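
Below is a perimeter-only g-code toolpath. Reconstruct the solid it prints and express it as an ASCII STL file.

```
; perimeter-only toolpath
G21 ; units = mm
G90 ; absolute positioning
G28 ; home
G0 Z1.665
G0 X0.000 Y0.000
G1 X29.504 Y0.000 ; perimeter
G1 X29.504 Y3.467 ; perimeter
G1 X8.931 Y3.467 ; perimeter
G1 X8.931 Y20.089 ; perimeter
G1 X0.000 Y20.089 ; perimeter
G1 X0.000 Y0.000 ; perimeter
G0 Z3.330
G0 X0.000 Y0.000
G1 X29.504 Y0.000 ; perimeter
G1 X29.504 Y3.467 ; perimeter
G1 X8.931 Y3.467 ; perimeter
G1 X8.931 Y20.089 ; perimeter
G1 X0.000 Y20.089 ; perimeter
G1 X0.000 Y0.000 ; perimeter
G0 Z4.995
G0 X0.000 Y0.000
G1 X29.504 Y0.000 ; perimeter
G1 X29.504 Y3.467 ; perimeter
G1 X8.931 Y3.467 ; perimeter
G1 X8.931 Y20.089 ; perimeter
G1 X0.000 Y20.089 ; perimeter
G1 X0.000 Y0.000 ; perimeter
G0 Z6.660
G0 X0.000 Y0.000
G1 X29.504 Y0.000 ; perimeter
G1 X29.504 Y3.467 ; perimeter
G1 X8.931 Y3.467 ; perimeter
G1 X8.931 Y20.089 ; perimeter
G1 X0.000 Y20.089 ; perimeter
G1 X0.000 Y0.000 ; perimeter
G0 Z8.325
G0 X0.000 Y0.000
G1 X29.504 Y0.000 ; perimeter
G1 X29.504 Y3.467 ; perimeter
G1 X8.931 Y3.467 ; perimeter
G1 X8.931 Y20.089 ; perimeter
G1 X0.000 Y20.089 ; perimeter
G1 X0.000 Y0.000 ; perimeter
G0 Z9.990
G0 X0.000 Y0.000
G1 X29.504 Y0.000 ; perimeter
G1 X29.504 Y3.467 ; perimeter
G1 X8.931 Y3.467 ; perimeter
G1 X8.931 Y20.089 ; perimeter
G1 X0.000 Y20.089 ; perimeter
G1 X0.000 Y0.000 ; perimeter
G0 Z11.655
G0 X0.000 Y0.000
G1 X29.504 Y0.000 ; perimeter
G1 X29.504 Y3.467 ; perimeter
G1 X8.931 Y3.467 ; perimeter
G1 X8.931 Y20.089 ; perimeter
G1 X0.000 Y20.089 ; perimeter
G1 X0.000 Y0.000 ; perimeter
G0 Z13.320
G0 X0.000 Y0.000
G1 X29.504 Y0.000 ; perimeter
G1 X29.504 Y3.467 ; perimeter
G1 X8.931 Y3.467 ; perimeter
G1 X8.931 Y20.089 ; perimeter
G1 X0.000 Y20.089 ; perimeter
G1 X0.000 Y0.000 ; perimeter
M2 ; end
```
solid part
  facet normal 0.0000 0.0000 -1.0000
    outer loop
      vertex 29.504 3.467 0.000
      vertex 29.504 0.000 0.000
      vertex 0.000 0.000 0.000
    endloop
  endfacet
  facet normal 0.0000 0.0000 -1.0000
    outer loop
      vertex 8.931 3.467 0.000
      vertex 29.504 3.467 0.000
      vertex 0.000 0.000 0.000
    endloop
  endfacet
  facet normal 0.0000 0.0000 -1.0000
    outer loop
      vertex 8.931 20.089 0.000
      vertex 8.931 3.467 0.000
      vertex 0.000 0.000 0.000
    endloop
  endfacet
  facet normal 0.0000 0.0000 -1.0000
    outer loop
      vertex 0.000 20.089 0.000
      vertex 8.931 20.089 0.000
      vertex 0.000 0.000 0.000
    endloop
  endfacet
  facet normal 0.0000 0.0000 1.0000
    outer loop
      vertex 0.000 0.000 13.320
      vertex 29.504 0.000 13.320
      vertex 29.504 3.467 13.320
    endloop
  endfacet
  facet normal 0.0000 0.0000 1.0000
    outer loop
      vertex 0.000 0.000 13.320
      vertex 29.504 3.467 13.320
      vertex 8.931 3.467 13.320
    endloop
  endfacet
  facet normal 0.0000 0.0000 1.0000
    outer loop
      vertex 0.000 0.000 13.320
      vertex 8.931 3.467 13.320
      vertex 8.931 20.089 13.320
    endloop
  endfacet
  facet normal 0.0000 0.0000 1.0000
    outer loop
      vertex 0.000 0.000 13.320
      vertex 8.931 20.089 13.320
      vertex 0.000 20.089 13.320
    endloop
  endfacet
  facet normal 0.0000 -1.0000 0.0000
    outer loop
      vertex 0.000 0.000 0.000
      vertex 29.504 0.000 0.000
      vertex 29.504 0.000 13.320
    endloop
  endfacet
  facet normal 0.0000 -1.0000 0.0000
    outer loop
      vertex 0.000 0.000 0.000
      vertex 29.504 0.000 13.320
      vertex 0.000 0.000 13.320
    endloop
  endfacet
  facet normal 1.0000 0.0000 0.0000
    outer loop
      vertex 29.504 0.000 0.000
      vertex 29.504 3.467 0.000
      vertex 29.504 3.467 13.320
    endloop
  endfacet
  facet normal 1.0000 0.0000 0.0000
    outer loop
      vertex 29.504 0.000 0.000
      vertex 29.504 3.467 13.320
      vertex 29.504 0.000 13.320
    endloop
  endfacet
  facet normal 0.0000 1.0000 0.0000
    outer loop
      vertex 29.504 3.467 0.000
      vertex 8.931 3.467 0.000
      vertex 8.931 3.467 13.320
    endloop
  endfacet
  facet normal 0.0000 1.0000 0.0000
    outer loop
      vertex 29.504 3.467 0.000
      vertex 8.931 3.467 13.320
      vertex 29.504 3.467 13.320
    endloop
  endfacet
  facet normal 1.0000 0.0000 0.0000
    outer loop
      vertex 8.931 3.467 0.000
      vertex 8.931 20.089 0.000
      vertex 8.931 20.089 13.320
    endloop
  endfacet
  facet normal 1.0000 0.0000 0.0000
    outer loop
      vertex 8.931 3.467 0.000
      vertex 8.931 20.089 13.320
      vertex 8.931 3.467 13.320
    endloop
  endfacet
  facet normal 0.0000 1.0000 0.0000
    outer loop
      vertex 8.931 20.089 0.000
      vertex 0.000 20.089 0.000
      vertex 0.000 20.089 13.320
    endloop
  endfacet
  facet normal 0.0000 1.0000 0.0000
    outer loop
      vertex 8.931 20.089 0.000
      vertex 0.000 20.089 13.320
      vertex 8.931 20.089 13.320
    endloop
  endfacet
  facet normal -1.0000 0.0000 0.0000
    outer loop
      vertex 0.000 20.089 0.000
      vertex 0.000 0.000 0.000
      vertex 0.000 0.000 13.320
    endloop
  endfacet
  facet normal -1.0000 0.0000 0.0000
    outer loop
      vertex 0.000 20.089 0.000
      vertex 0.000 0.000 13.320
      vertex 0.000 20.089 13.320
    endloop
  endfacet
endsolid part

The G0 Z moves step by Δz≈1.665 mm. Every layer's G1 loop is the same polygon, so the solid is a straight extrusion of it from z=0 to z≈13.3. Closing with flat bottom and top caps and triangulating gives 20 facets — an L-shaped prism: outer 29.5 × 20.1 mm, arm thicknesses ≈ 3.47 mm (horizontal) and 8.93 mm (vertical), extruded 13.3 mm in z.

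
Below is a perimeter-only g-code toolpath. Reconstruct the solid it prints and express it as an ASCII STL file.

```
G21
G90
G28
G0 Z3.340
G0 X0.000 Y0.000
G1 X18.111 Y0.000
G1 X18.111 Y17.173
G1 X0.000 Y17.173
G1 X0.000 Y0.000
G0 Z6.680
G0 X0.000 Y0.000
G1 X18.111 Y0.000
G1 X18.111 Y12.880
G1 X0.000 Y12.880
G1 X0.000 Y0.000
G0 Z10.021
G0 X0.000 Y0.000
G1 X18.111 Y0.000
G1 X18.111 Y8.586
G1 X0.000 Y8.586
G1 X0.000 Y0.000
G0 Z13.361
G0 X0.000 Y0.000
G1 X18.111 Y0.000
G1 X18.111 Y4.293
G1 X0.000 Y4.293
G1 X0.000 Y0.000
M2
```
solid part
  facet normal 0.0000 0.0000 -1.0000
    outer loop
      vertex 18.111 21.466 0.000
      vertex 18.111 0.000 0.000
      vertex 0.000 0.000 0.000
    endloop
  endfacet
  facet normal 0.0000 0.0000 -1.0000
    outer loop
      vertex 0.000 21.466 0.000
      vertex 18.111 21.466 0.000
      vertex 0.000 0.000 0.000
    endloop
  endfacet
  facet normal 0.0000 -1.0000 0.0000
    outer loop
      vertex 0.000 0.000 0.000
      vertex 18.111 0.000 0.000
      vertex 18.111 0.000 16.701
    endloop
  endfacet
  facet normal 0.0000 -1.0000 0.0000
    outer loop
      vertex 0.000 0.000 0.000
      vertex 18.111 0.000 16.701
      vertex 0.000 0.000 16.701
    endloop
  endfacet
  facet normal 0.0000 0.6141 0.7893
    outer loop
      vertex 0.000 0.000 16.701
      vertex 18.111 0.000 16.701
      vertex 18.111 21.466 0.000
    endloop
  endfacet
  facet normal 0.0000 0.6141 0.7893
    outer loop
      vertex 0.000 0.000 16.701
      vertex 18.111 21.466 0.000
      vertex 0.000 21.466 0.000
    endloop
  endfacet
  facet normal -1.0000 0.0000 0.0000
    outer loop
      vertex 0.000 0.000 16.701
      vertex 0.000 21.466 0.000
      vertex 0.000 0.000 0.000
    endloop
  endfacet
  facet normal 1.0000 0.0000 0.0000
    outer loop
      vertex 18.111 0.000 0.000
      vertex 18.111 21.466 0.000
      vertex 18.111 0.000 16.701
    endloop
  endfacet
endsolid part

The G0 Z moves step by Δz≈3.340 mm. The G1 loops shrink linearly with z, so the solid tapers from its base footprint up to z≈16.7. Closing with a flat bottom cap and the tapered top and triangulating gives 8 facets — a wedge (ramp): 18.1 × 21.5 mm base, rising to 16.7 mm along the y=0 edge and sloping linearly to z=0 at y=21.5.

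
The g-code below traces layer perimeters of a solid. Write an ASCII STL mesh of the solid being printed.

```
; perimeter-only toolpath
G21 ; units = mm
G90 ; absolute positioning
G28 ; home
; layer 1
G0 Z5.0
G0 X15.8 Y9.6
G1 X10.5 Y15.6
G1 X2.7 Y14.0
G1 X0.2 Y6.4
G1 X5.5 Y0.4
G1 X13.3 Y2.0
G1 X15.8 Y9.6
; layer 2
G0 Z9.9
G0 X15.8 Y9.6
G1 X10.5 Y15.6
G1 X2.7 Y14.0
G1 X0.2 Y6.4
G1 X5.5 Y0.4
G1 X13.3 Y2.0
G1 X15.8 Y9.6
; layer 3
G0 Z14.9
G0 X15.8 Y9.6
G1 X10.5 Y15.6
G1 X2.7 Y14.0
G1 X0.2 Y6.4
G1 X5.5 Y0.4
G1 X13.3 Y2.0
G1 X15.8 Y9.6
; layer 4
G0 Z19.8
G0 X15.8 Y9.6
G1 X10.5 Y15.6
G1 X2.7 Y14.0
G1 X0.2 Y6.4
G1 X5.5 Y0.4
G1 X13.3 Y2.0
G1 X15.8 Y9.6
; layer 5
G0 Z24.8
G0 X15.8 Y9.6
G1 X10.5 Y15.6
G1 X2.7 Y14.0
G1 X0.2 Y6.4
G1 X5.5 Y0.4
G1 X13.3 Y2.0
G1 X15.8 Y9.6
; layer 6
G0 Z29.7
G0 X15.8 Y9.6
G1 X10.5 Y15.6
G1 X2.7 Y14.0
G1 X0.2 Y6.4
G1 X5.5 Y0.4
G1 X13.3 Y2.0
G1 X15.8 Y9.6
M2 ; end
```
solid part
  facet normal 0.0000 0.0000 -1.0000
    outer loop
      vertex 2.7 14.0 0.0
      vertex 10.5 15.6 0.0
      vertex 15.8 9.6 0.0
    endloop
  endfacet
  facet normal 0.0000 0.0000 -1.0000
    outer loop
      vertex 0.2 6.4 0.0
      vertex 2.7 14.0 0.0
      vertex 15.8 9.6 0.0
    endloop
  endfacet
  facet normal 0.0000 0.0000 -1.0000
    outer loop
      vertex 5.5 0.4 0.0
      vertex 0.2 6.4 0.0
      vertex 15.8 9.6 0.0
    endloop
  endfacet
  facet normal 0.0000 0.0000 -1.0000
    outer loop
      vertex 13.3 2.0 0.0
      vertex 5.5 0.4 0.0
      vertex 15.8 9.6 0.0
    endloop
  endfacet
  facet normal 0.0000 0.0000 1.0000
    outer loop
      vertex 15.8 9.6 29.7
      vertex 10.5 15.6 29.7
      vertex 2.7 14.0 29.7
    endloop
  endfacet
  facet normal 0.0000 0.0000 1.0000
    outer loop
      vertex 15.8 9.6 29.7
      vertex 2.7 14.0 29.7
      vertex 0.2 6.4 29.7
    endloop
  endfacet
  facet normal 0.0000 0.0000 1.0000
    outer loop
      vertex 15.8 9.6 29.7
      vertex 0.2 6.4 29.7
      vertex 5.5 0.4 29.7
    endloop
  endfacet
  facet normal 0.0000 0.0000 1.0000
    outer loop
      vertex 15.8 9.6 29.7
      vertex 5.5 0.4 29.7
      vertex 13.3 2.0 29.7
    endloop
  endfacet
  facet normal 0.7495 0.6620 0.0000
    outer loop
      vertex 15.8 9.6 0.0
      vertex 10.5 15.6 0.0
      vertex 10.5 15.6 29.7
    endloop
  endfacet
  facet normal 0.7495 0.6620 0.0000
    outer loop
      vertex 15.8 9.6 0.0
      vertex 10.5 15.6 29.7
      vertex 15.8 9.6 29.7
    endloop
  endfacet
  facet normal -0.2009 0.9796 0.0000
    outer loop
      vertex 10.5 15.6 0.0
      vertex 2.7 14.0 0.0
      vertex 2.7 14.0 29.7
    endloop
  endfacet
  facet normal -0.2009 0.9796 0.0000
    outer loop
      vertex 10.5 15.6 0.0
      vertex 2.7 14.0 29.7
      vertex 10.5 15.6 29.7
    endloop
  endfacet
  facet normal -0.9499 0.3125 0.0000
    outer loop
      vertex 2.7 14.0 0.0
      vertex 0.2 6.4 0.0
      vertex 0.2 6.4 29.7
    endloop
  endfacet
  facet normal -0.9499 0.3125 0.0000
    outer loop
      vertex 2.7 14.0 0.0
      vertex 0.2 6.4 29.7
      vertex 2.7 14.0 29.7
    endloop
  endfacet
  facet normal -0.7495 -0.6620 0.0000
    outer loop
      vertex 0.2 6.4 0.0
      vertex 5.5 0.4 0.0
      vertex 5.5 0.4 29.7
    endloop
  endfacet
  facet normal -0.7495 -0.6620 0.0000
    outer loop
      vertex 0.2 6.4 0.0
      vertex 5.5 0.4 29.7
      vertex 0.2 6.4 29.7
    endloop
  endfacet
  facet normal 0.2009 -0.9796 0.0000
    outer loop
      vertex 5.5 0.4 0.0
      vertex 13.3 2.0 0.0
      vertex 13.3 2.0 29.7
    endloop
  endfacet
  facet normal 0.2009 -0.9796 0.0000
    outer loop
      vertex 5.5 0.4 0.0
      vertex 13.3 2.0 29.7
      vertex 5.5 0.4 29.7
    endloop
  endfacet
  facet normal 0.9499 -0.3125 0.0000
    outer loop
      vertex 13.3 2.0 0.0
      vertex 15.8 9.6 0.0
      vertex 15.8 9.6 29.7
    endloop
  endfacet
  facet normal 0.9499 -0.3125 0.0000
    outer loop
      vertex 13.3 2.0 0.0
      vertex 15.8 9.6 29.7
      vertex 13.3 2.0 29.7
    endloop
  endfacet
endsolid part

The G0 Z moves step by Δz≈5.0 mm. Every layer's G1 loop is the same polygon, so the solid is a straight extrusion of it from z=0 to z≈29.7. Closing with flat bottom and top caps and triangulating gives 20 facets — a regular 6-sided prism (a cylinder approximated with 6 flat sides), circumscribed radius ≈ 8 mm, height ≈ 29.7 mm.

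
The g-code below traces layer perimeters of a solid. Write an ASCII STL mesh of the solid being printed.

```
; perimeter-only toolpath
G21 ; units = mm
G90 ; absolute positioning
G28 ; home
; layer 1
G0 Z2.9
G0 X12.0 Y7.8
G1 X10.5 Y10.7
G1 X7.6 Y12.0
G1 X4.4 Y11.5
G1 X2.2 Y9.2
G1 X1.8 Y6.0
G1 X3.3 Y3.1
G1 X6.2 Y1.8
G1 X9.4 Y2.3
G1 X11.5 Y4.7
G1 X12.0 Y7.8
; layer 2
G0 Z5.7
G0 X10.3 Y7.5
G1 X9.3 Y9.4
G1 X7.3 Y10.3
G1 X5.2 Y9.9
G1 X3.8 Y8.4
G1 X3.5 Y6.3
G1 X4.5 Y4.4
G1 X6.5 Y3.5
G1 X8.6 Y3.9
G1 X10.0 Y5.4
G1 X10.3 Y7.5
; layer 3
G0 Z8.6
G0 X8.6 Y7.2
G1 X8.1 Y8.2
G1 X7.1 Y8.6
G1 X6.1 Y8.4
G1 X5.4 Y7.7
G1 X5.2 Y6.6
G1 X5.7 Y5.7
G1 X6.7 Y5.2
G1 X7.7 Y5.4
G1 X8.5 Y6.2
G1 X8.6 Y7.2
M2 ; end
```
solid part
  facet normal 0.0000 0.0000 -1.0000
    outer loop
      vertex 7.8 13.7 0.0
      vertex 11.7 11.9 0.0
      vertex 13.7 8.1 0.0
    endloop
  endfacet
  facet normal 0.0000 0.0000 -1.0000
    outer loop
      vertex 3.6 13.0 0.0
      vertex 7.8 13.7 0.0
      vertex 13.7 8.1 0.0
    endloop
  endfacet
  facet normal 0.0000 0.0000 -1.0000
    outer loop
      vertex 0.7 9.9 0.0
      vertex 3.6 13.0 0.0
      vertex 13.7 8.1 0.0
    endloop
  endfacet
  facet normal 0.0000 0.0000 -1.0000
    outer loop
      vertex 0.1 5.7 0.0
      vertex 0.7 9.9 0.0
      vertex 13.7 8.1 0.0
    endloop
  endfacet
  facet normal 0.0000 0.0000 -1.0000
    outer loop
      vertex 2.1 1.9 0.0
      vertex 0.1 5.7 0.0
      vertex 13.7 8.1 0.0
    endloop
  endfacet
  facet normal 0.0000 0.0000 -1.0000
    outer loop
      vertex 6.0 0.1 0.0
      vertex 2.1 1.9 0.0
      vertex 13.7 8.1 0.0
    endloop
  endfacet
  facet normal 0.0000 0.0000 -1.0000
    outer loop
      vertex 10.2 0.8 0.0
      vertex 6.0 0.1 0.0
      vertex 13.7 8.1 0.0
    endloop
  endfacet
  facet normal 0.0000 0.0000 -1.0000
    outer loop
      vertex 13.1 3.9 0.0
      vertex 10.2 0.8 0.0
      vertex 13.7 8.1 0.0
    endloop
  endfacet
  facet normal 0.7665 0.4034 0.4997
    outer loop
      vertex 13.7 8.1 0.0
      vertex 11.7 11.9 0.0
      vertex 6.9 6.9 11.4
    endloop
  endfacet
  facet normal 0.3633 0.7872 0.4983
    outer loop
      vertex 11.7 11.9 0.0
      vertex 7.8 13.7 0.0
      vertex 6.9 6.9 11.4
    endloop
  endfacet
  facet normal -0.1425 0.8550 0.4987
    outer loop
      vertex 7.8 13.7 0.0
      vertex 3.6 13.0 0.0
      vertex 6.9 6.9 11.4
    endloop
  endfacet
  facet normal -0.6325 0.5917 0.4997
    outer loop
      vertex 3.6 13.0 0.0
      vertex 0.7 9.9 0.0
      vertex 6.9 6.9 11.4
    endloop
  endfacet
  facet normal -0.8580 0.1226 0.4989
    outer loop
      vertex 0.7 9.9 0.0
      vertex 0.1 5.7 0.0
      vertex 6.9 6.9 11.4
    endloop
  endfacet
  facet normal -0.7665 -0.4034 0.4997
    outer loop
      vertex 0.1 5.7 0.0
      vertex 2.1 1.9 0.0
      vertex 6.9 6.9 11.4
    endloop
  endfacet
  facet normal -0.3633 -0.7872 0.4983
    outer loop
      vertex 2.1 1.9 0.0
      vertex 6.0 0.1 0.0
      vertex 6.9 6.9 11.4
    endloop
  endfacet
  facet normal 0.1425 -0.8550 0.4987
    outer loop
      vertex 6.0 0.1 0.0
      vertex 10.2 0.8 0.0
      vertex 6.9 6.9 11.4
    endloop
  endfacet
  facet normal 0.6325 -0.5917 0.4997
    outer loop
      vertex 10.2 0.8 0.0
      vertex 13.1 3.9 0.0
      vertex 6.9 6.9 11.4
    endloop
  endfacet
  facet normal 0.8580 -0.1226 0.4989
    outer loop
      vertex 13.1 3.9 0.0
      vertex 13.7 8.1 0.0
      vertex 6.9 6.9 11.4
    endloop
  endfacet
endsolid part

The G0 Z moves step by Δz≈2.9 mm. The G1 loops shrink linearly with z, so the solid tapers from its base footprint up to z≈11.4. Closing with a flat bottom cap and the tapered top and triangulating gives 18 facets — a regular 10-sided pyramid, base circumscribed radius ≈ 6.9 mm, apex at z ≈ 11.4 mm.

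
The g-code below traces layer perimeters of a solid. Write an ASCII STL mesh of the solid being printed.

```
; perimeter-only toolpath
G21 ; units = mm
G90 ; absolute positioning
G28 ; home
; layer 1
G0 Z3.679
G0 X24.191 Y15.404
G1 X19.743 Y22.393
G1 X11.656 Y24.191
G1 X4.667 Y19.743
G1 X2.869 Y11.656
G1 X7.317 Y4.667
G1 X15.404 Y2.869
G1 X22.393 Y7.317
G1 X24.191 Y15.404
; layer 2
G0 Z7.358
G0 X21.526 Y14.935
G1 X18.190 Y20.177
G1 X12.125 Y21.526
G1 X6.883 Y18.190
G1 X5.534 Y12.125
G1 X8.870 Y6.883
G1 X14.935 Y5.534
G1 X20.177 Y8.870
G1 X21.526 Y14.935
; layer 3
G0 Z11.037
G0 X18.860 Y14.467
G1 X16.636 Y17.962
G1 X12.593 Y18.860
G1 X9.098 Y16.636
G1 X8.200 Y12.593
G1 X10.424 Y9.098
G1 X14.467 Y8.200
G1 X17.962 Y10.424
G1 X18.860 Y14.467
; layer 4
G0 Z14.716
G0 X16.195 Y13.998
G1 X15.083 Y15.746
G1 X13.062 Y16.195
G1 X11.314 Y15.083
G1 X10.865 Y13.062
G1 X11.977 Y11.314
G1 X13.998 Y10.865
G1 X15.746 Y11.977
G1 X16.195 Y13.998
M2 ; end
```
solid part
  facet normal 0.0000 0.0000 -1.0000
    outer loop
      vertex 11.188 26.856 0.000
      vertex 21.296 24.609 0.000
      vertex 26.856 15.872 0.000
    endloop
  endfacet
  facet normal 0.0000 0.0000 -1.0000
    outer loop
      vertex 2.451 21.296 0.000
      vertex 11.188 26.856 0.000
      vertex 26.856 15.872 0.000
    endloop
  endfacet
  facet normal 0.0000 0.0000 -1.0000
    outer loop
      vertex 0.204 11.188 0.000
      vertex 2.451 21.296 0.000
      vertex 26.856 15.872 0.000
    endloop
  endfacet
  facet normal 0.0000 0.0000 -1.0000
    outer loop
      vertex 5.764 2.451 0.000
      vertex 0.204 11.188 0.000
      vertex 26.856 15.872 0.000
    endloop
  endfacet
  facet normal 0.0000 0.0000 -1.0000
    outer loop
      vertex 15.872 0.204 0.000
      vertex 5.764 2.451 0.000
      vertex 26.856 15.872 0.000
    endloop
  endfacet
  facet normal 0.0000 0.0000 -1.0000
    outer loop
      vertex 24.609 5.764 0.000
      vertex 15.872 0.204 0.000
      vertex 26.856 15.872 0.000
    endloop
  endfacet
  facet normal 0.6978 0.4441 0.5620
    outer loop
      vertex 26.856 15.872 0.000
      vertex 21.296 24.609 0.000
      vertex 13.530 13.530 18.395
    endloop
  endfacet
  facet normal 0.1795 0.8074 0.5621
    outer loop
      vertex 21.296 24.609 0.000
      vertex 11.188 26.856 0.000
      vertex 13.530 13.530 18.395
    endloop
  endfacet
  facet normal -0.4441 0.6978 0.5620
    outer loop
      vertex 11.188 26.856 0.000
      vertex 2.451 21.296 0.000
      vertex 13.530 13.530 18.395
    endloop
  endfacet
  facet normal -0.8074 0.1795 0.5621
    outer loop
      vertex 2.451 21.296 0.000
      vertex 0.204 11.188 0.000
      vertex 13.530 13.530 18.395
    endloop
  endfacet
  facet normal -0.6978 -0.4441 0.5620
    outer loop
      vertex 0.204 11.188 0.000
      vertex 5.764 2.451 0.000
      vertex 13.530 13.530 18.395
    endloop
  endfacet
  facet normal -0.1795 -0.8074 0.5621
    outer loop
      vertex 5.764 2.451 0.000
      vertex 15.872 0.204 0.000
      vertex 13.530 13.530 18.395
    endloop
  endfacet
  facet normal 0.4441 -0.6978 0.5620
    outer loop
      vertex 15.872 0.204 0.000
      vertex 24.609 5.764 0.000
      vertex 13.530 13.530 18.395
    endloop
  endfacet
  facet normal 0.8074 -0.1795 0.5621
    outer loop
      vertex 24.609 5.764 0.000
      vertex 26.856 15.872 0.000
      vertex 13.530 13.530 18.395
    endloop
  endfacet
endsolid part

The G0 Z moves step by Δz≈3.679 mm. The G1 loops shrink linearly with z, so the solid tapers from its base footprint up to z≈18.4. Closing with a flat bottom cap and the tapered top and triangulating gives 14 facets — a regular 8-sided pyramid, base circumscribed radius ≈ 13.5 mm, apex at z ≈ 18.4 mm.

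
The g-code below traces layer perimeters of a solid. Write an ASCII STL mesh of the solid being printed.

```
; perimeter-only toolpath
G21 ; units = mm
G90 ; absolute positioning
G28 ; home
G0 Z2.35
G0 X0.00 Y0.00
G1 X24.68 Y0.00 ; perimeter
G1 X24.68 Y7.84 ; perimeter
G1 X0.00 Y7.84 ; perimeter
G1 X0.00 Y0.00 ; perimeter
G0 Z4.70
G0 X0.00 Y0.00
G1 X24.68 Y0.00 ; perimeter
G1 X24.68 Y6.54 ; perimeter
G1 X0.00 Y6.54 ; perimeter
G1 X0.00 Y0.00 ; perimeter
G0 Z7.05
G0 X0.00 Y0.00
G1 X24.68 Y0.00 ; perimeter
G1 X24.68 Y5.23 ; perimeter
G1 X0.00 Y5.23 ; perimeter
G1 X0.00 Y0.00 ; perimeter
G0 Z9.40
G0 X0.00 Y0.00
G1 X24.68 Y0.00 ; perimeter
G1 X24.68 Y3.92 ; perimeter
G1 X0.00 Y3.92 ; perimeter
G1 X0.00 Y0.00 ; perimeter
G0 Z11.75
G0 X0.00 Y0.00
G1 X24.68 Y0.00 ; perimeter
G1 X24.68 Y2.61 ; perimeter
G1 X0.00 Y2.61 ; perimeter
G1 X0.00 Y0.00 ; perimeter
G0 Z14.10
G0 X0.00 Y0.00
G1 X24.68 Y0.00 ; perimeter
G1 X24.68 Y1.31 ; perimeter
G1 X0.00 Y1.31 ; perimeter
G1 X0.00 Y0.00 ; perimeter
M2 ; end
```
solid part
  facet normal 0.0000 0.0000 -1.0000
    outer loop
      vertex 24.68 9.15 0.00
      vertex 24.68 0.00 0.00
      vertex 0.00 0.00 0.00
    endloop
  endfacet
  facet normal 0.0000 0.0000 -1.0000
    outer loop
      vertex 0.00 9.15 0.00
      vertex 24.68 9.15 0.00
      vertex 0.00 0.00 0.00
    endloop
  endfacet
  facet normal 0.0000 -1.0000 0.0000
    outer loop
      vertex 0.00 0.00 0.00
      vertex 24.68 0.00 0.00
      vertex 24.68 0.00 16.45
    endloop
  endfacet
  facet normal 0.0000 -1.0000 0.0000
    outer loop
      vertex 0.00 0.00 0.00
      vertex 24.68 0.00 16.45
      vertex 0.00 0.00 16.45
    endloop
  endfacet
  facet normal 0.0000 0.8739 0.4861
    outer loop
      vertex 0.00 0.00 16.45
      vertex 24.68 0.00 16.45
      vertex 24.68 9.15 0.00
    endloop
  endfacet
  facet normal 0.0000 0.8739 0.4861
    outer loop
      vertex 0.00 0.00 16.45
      vertex 24.68 9.15 0.00
      vertex 0.00 9.15 0.00
    endloop
  endfacet
  facet normal -1.0000 0.0000 0.0000
    outer loop
      vertex 0.00 0.00 16.45
      vertex 0.00 9.15 0.00
      vertex 0.00 0.00 0.00
    endloop
  endfacet
  facet normal 1.0000 0.0000 0.0000
    outer loop
      vertex 24.68 0.00 0.00
      vertex 24.68 9.15 0.00
      vertex 24.68 0.00 16.45
    endloop
  endfacet
endsolid part

The G0 Z moves step by Δz≈2.35 mm. The G1 loops shrink linearly with z, so the solid tapers from its base footprint up to z≈16.4. Closing with a flat bottom cap and the tapered top and triangulating gives 8 facets — a wedge (ramp): 24.7 × 9.15 mm base, rising to 16.4 mm along the y=0 edge and sloping linearly to z=0 at y=9.15.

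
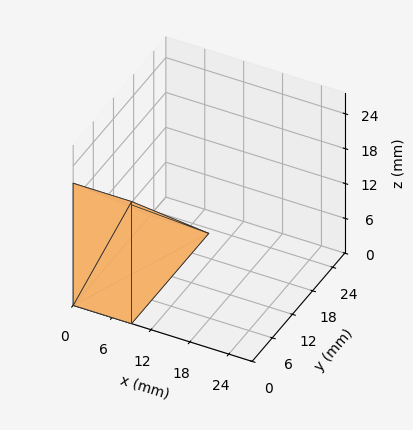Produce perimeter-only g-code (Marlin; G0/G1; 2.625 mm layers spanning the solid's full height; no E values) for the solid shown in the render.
Reading the render: the shape is a wedge (ramp): 9 × 23 mm base, rising to 21 mm along the y=0 edge and sloping linearly to z=0 at y=23 (dimensions read to the nearest mm from the axis ticks). For the g-code, the solid's height is divided into equal slices at the stated Δz and each level perimeter traced with G1 moves after a G0 lift.

; perimeter-only toolpath
G21 ; units = mm
G90 ; absolute positioning
G28 ; home
; layer 1
G0 Z2.625
G0 X0.000 Y0.000
G1 X9.000 Y0.000
G1 X9.000 Y20.125
G1 X0.000 Y20.125
G1 X0.000 Y0.000
; layer 2
G0 Z5.250
G0 X0.000 Y0.000
G1 X9.000 Y0.000
G1 X9.000 Y17.250
G1 X0.000 Y17.250
G1 X0.000 Y0.000
; layer 3
G0 Z7.875
G0 X0.000 Y0.000
G1 X9.000 Y0.000
G1 X9.000 Y14.375
G1 X0.000 Y14.375
G1 X0.000 Y0.000
; layer 4
G0 Z10.500
G0 X0.000 Y0.000
G1 X9.000 Y0.000
G1 X9.000 Y11.500
G1 X0.000 Y11.500
G1 X0.000 Y0.000
; layer 5
G0 Z13.125
G0 X0.000 Y0.000
G1 X9.000 Y0.000
G1 X9.000 Y8.625
G1 X0.000 Y8.625
G1 X0.000 Y0.000
; layer 6
G0 Z15.750
G0 X0.000 Y0.000
G1 X9.000 Y0.000
G1 X9.000 Y5.750
G1 X0.000 Y5.750
G1 X0.000 Y0.000
; layer 7
G0 Z18.375
G0 X0.000 Y0.000
G1 X9.000 Y0.000
G1 X9.000 Y2.875
G1 X0.000 Y2.875
G1 X0.000 Y0.000
M2 ; end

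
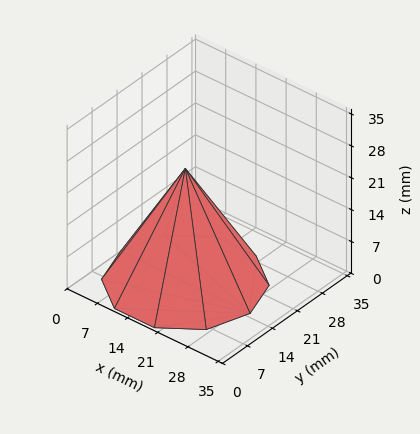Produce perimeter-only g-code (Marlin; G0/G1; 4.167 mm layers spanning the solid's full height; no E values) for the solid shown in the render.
Reading the render: the shape is a regular 10-sided pyramid, base circumscribed radius ≈ 15 mm, apex at z ≈ 25 mm (dimensions read to the nearest mm from the axis ticks). For the g-code, the solid's height is divided into equal slices at the stated Δz and each level perimeter traced with G1 moves after a G0 lift.

; perimeter-only toolpath
G21 ; units = mm
G90 ; absolute positioning
G28 ; home
; layer 1
G0 Z4.167
G0 X27.500 Y15.000
G1 X25.113 Y22.348
G1 X18.863 Y26.888
G1 X11.137 Y26.888
G1 X4.888 Y22.348
G1 X2.500 Y15.000
G1 X4.888 Y7.652
G1 X11.137 Y3.112
G1 X18.863 Y3.112
G1 X25.113 Y7.652
G1 X27.500 Y15.000
; layer 2
G0 Z8.333
G0 X25.000 Y15.000
G1 X23.090 Y20.878
G1 X18.090 Y24.511
G1 X11.910 Y24.511
G1 X6.910 Y20.878
G1 X5.000 Y15.000
G1 X6.910 Y9.122
G1 X11.910 Y5.489
G1 X18.090 Y5.489
G1 X23.090 Y9.122
G1 X25.000 Y15.000
; layer 3
G0 Z12.500
G0 X22.500 Y15.000
G1 X21.068 Y19.409
G1 X17.318 Y22.133
G1 X12.683 Y22.133
G1 X8.933 Y19.409
G1 X7.500 Y15.000
G1 X8.933 Y10.591
G1 X12.683 Y7.867
G1 X17.318 Y7.867
G1 X21.068 Y10.591
G1 X22.500 Y15.000
; layer 4
G0 Z16.667
G0 X20.000 Y15.000
G1 X19.045 Y17.939
G1 X16.545 Y19.755
G1 X13.455 Y19.755
G1 X10.955 Y17.939
G1 X10.000 Y15.000
G1 X10.955 Y12.061
G1 X13.455 Y10.245
G1 X16.545 Y10.245
G1 X19.045 Y12.061
G1 X20.000 Y15.000
; layer 5
G0 Z20.833
G0 X17.500 Y15.000
G1 X17.022 Y16.469
G1 X15.772 Y17.378
G1 X14.228 Y17.378
G1 X12.978 Y16.469
G1 X12.500 Y15.000
G1 X12.978 Y13.530
G1 X14.228 Y12.622
G1 X15.772 Y12.622
G1 X17.022 Y13.530
G1 X17.500 Y15.000
M2 ; end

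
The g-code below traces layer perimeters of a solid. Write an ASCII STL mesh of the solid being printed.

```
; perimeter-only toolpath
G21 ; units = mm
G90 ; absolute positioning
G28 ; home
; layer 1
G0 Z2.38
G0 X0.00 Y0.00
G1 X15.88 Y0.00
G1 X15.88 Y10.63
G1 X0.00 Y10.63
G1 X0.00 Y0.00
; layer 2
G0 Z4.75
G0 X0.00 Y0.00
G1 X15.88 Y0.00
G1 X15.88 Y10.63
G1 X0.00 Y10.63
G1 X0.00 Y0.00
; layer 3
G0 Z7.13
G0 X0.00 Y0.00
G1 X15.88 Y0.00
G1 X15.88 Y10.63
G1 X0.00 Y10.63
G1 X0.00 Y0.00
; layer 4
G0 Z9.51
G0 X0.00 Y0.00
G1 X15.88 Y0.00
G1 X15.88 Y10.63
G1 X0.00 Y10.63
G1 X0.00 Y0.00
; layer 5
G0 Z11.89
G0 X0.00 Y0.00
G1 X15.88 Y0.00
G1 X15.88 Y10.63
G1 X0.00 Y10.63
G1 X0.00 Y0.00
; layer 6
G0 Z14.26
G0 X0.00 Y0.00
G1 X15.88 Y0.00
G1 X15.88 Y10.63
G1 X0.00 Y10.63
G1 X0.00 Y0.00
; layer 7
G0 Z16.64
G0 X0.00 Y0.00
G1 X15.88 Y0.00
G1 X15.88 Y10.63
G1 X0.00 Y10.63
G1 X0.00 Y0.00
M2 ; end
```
solid part
  facet normal 0.0000 0.0000 -1.0000
    outer loop
      vertex 15.88 10.63 0.00
      vertex 15.88 0.00 0.00
      vertex 0.00 0.00 0.00
    endloop
  endfacet
  facet normal 0.0000 0.0000 -1.0000
    outer loop
      vertex 0.00 10.63 0.00
      vertex 15.88 10.63 0.00
      vertex 0.00 0.00 0.00
    endloop
  endfacet
  facet normal 0.0000 0.0000 1.0000
    outer loop
      vertex 0.00 0.00 16.64
      vertex 15.88 0.00 16.64
      vertex 15.88 10.63 16.64
    endloop
  endfacet
  facet normal 0.0000 0.0000 1.0000
    outer loop
      vertex 0.00 0.00 16.64
      vertex 15.88 10.63 16.64
      vertex 0.00 10.63 16.64
    endloop
  endfacet
  facet normal 0.0000 -1.0000 0.0000
    outer loop
      vertex 0.00 0.00 0.00
      vertex 15.88 0.00 0.00
      vertex 15.88 0.00 16.64
    endloop
  endfacet
  facet normal 0.0000 -1.0000 0.0000
    outer loop
      vertex 0.00 0.00 0.00
      vertex 15.88 0.00 16.64
      vertex 0.00 0.00 16.64
    endloop
  endfacet
  facet normal 0.0000 1.0000 0.0000
    outer loop
      vertex 15.88 10.63 16.64
      vertex 15.88 10.63 0.00
      vertex 0.00 10.63 0.00
    endloop
  endfacet
  facet normal 0.0000 1.0000 0.0000
    outer loop
      vertex 0.00 10.63 16.64
      vertex 15.88 10.63 16.64
      vertex 0.00 10.63 0.00
    endloop
  endfacet
  facet normal -1.0000 0.0000 0.0000
    outer loop
      vertex 0.00 10.63 16.64
      vertex 0.00 10.63 0.00
      vertex 0.00 0.00 0.00
    endloop
  endfacet
  facet normal -1.0000 0.0000 0.0000
    outer loop
      vertex 0.00 0.00 16.64
      vertex 0.00 10.63 16.64
      vertex 0.00 0.00 0.00
    endloop
  endfacet
  facet normal 1.0000 0.0000 0.0000
    outer loop
      vertex 15.88 0.00 0.00
      vertex 15.88 10.63 0.00
      vertex 15.88 10.63 16.64
    endloop
  endfacet
  facet normal 1.0000 0.0000 0.0000
    outer loop
      vertex 15.88 0.00 0.00
      vertex 15.88 10.63 16.64
      vertex 15.88 0.00 16.64
    endloop
  endfacet
endsolid part

The G0 Z moves step by Δz≈2.38 mm. Every layer's G1 loop is the same polygon, so the solid is a straight extrusion of it from z=0 to z≈16.6. Closing with flat bottom and top caps and triangulating gives 12 facets — a rectangular box, roughly 15.9 × 10.6 mm footprint and 16.6 mm tall.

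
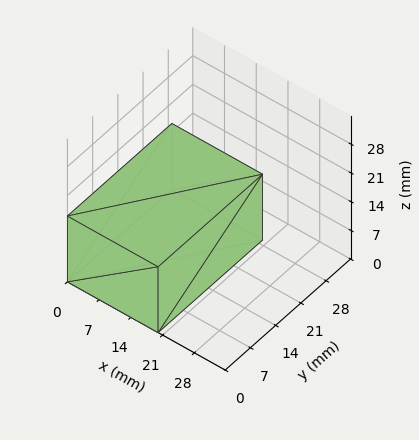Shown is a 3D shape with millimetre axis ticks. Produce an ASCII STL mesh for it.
Reading the render: the shape is a rectangular box, roughly 20 × 29 mm footprint and 16 mm tall (dimensions read to the nearest mm from the axis ticks). For the STL, each face is triangulated and given an outward normal.

solid part
  facet normal 0.0000 0.0000 -1.0000
    outer loop
      vertex 20.000 29.000 0.000
      vertex 20.000 0.000 0.000
      vertex 0.000 0.000 0.000
    endloop
  endfacet
  facet normal 0.0000 0.0000 -1.0000
    outer loop
      vertex 0.000 29.000 0.000
      vertex 20.000 29.000 0.000
      vertex 0.000 0.000 0.000
    endloop
  endfacet
  facet normal 0.0000 0.0000 1.0000
    outer loop
      vertex 0.000 0.000 16.000
      vertex 20.000 0.000 16.000
      vertex 20.000 29.000 16.000
    endloop
  endfacet
  facet normal 0.0000 0.0000 1.0000
    outer loop
      vertex 0.000 0.000 16.000
      vertex 20.000 29.000 16.000
      vertex 0.000 29.000 16.000
    endloop
  endfacet
  facet normal 0.0000 -1.0000 0.0000
    outer loop
      vertex 0.000 0.000 0.000
      vertex 20.000 0.000 0.000
      vertex 20.000 0.000 16.000
    endloop
  endfacet
  facet normal 0.0000 -1.0000 0.0000
    outer loop
      vertex 0.000 0.000 0.000
      vertex 20.000 0.000 16.000
      vertex 0.000 0.000 16.000
    endloop
  endfacet
  facet normal 0.0000 1.0000 0.0000
    outer loop
      vertex 20.000 29.000 16.000
      vertex 20.000 29.000 0.000
      vertex 0.000 29.000 0.000
    endloop
  endfacet
  facet normal 0.0000 1.0000 0.0000
    outer loop
      vertex 0.000 29.000 16.000
      vertex 20.000 29.000 16.000
      vertex 0.000 29.000 0.000
    endloop
  endfacet
  facet normal -1.0000 0.0000 0.0000
    outer loop
      vertex 0.000 29.000 16.000
      vertex 0.000 29.000 0.000
      vertex 0.000 0.000 0.000
    endloop
  endfacet
  facet normal -1.0000 0.0000 0.0000
    outer loop
      vertex 0.000 0.000 16.000
      vertex 0.000 29.000 16.000
      vertex 0.000 0.000 0.000
    endloop
  endfacet
  facet normal 1.0000 0.0000 0.0000
    outer loop
      vertex 20.000 0.000 0.000
      vertex 20.000 29.000 0.000
      vertex 20.000 29.000 16.000
    endloop
  endfacet
  facet normal 1.0000 0.0000 0.0000
    outer loop
      vertex 20.000 0.000 0.000
      vertex 20.000 29.000 16.000
      vertex 20.000 0.000 16.000
    endloop
  endfacet
endsolid part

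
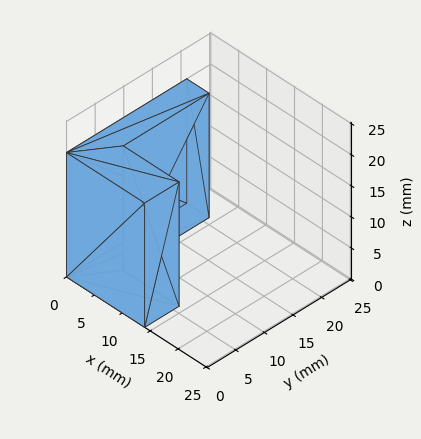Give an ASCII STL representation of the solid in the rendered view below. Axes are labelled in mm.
Reading the render: the shape is an L-shaped prism: outer 14 × 21 mm, arm thicknesses ≈ 6 mm (horizontal) and 4 mm (vertical), extruded 20 mm in z (dimensions read to the nearest mm from the axis ticks). For the STL, each face is triangulated and given an outward normal.

solid part
  facet normal 0.0000 0.0000 -1.0000
    outer loop
      vertex 14.00 6.00 0.00
      vertex 14.00 0.00 0.00
      vertex 0.00 0.00 0.00
    endloop
  endfacet
  facet normal 0.0000 0.0000 -1.0000
    outer loop
      vertex 4.00 6.00 0.00
      vertex 14.00 6.00 0.00
      vertex 0.00 0.00 0.00
    endloop
  endfacet
  facet normal 0.0000 0.0000 -1.0000
    outer loop
      vertex 4.00 21.00 0.00
      vertex 4.00 6.00 0.00
      vertex 0.00 0.00 0.00
    endloop
  endfacet
  facet normal 0.0000 0.0000 -1.0000
    outer loop
      vertex 0.00 21.00 0.00
      vertex 4.00 21.00 0.00
      vertex 0.00 0.00 0.00
    endloop
  endfacet
  facet normal 0.0000 0.0000 1.0000
    outer loop
      vertex 0.00 0.00 20.00
      vertex 14.00 0.00 20.00
      vertex 14.00 6.00 20.00
    endloop
  endfacet
  facet normal 0.0000 0.0000 1.0000
    outer loop
      vertex 0.00 0.00 20.00
      vertex 14.00 6.00 20.00
      vertex 4.00 6.00 20.00
    endloop
  endfacet
  facet normal 0.0000 0.0000 1.0000
    outer loop
      vertex 0.00 0.00 20.00
      vertex 4.00 6.00 20.00
      vertex 4.00 21.00 20.00
    endloop
  endfacet
  facet normal 0.0000 0.0000 1.0000
    outer loop
      vertex 0.00 0.00 20.00
      vertex 4.00 21.00 20.00
      vertex 0.00 21.00 20.00
    endloop
  endfacet
  facet normal 0.0000 -1.0000 0.0000
    outer loop
      vertex 0.00 0.00 0.00
      vertex 14.00 0.00 0.00
      vertex 14.00 0.00 20.00
    endloop
  endfacet
  facet normal 0.0000 -1.0000 0.0000
    outer loop
      vertex 0.00 0.00 0.00
      vertex 14.00 0.00 20.00
      vertex 0.00 0.00 20.00
    endloop
  endfacet
  facet normal 1.0000 0.0000 0.0000
    outer loop
      vertex 14.00 0.00 0.00
      vertex 14.00 6.00 0.00
      vertex 14.00 6.00 20.00
    endloop
  endfacet
  facet normal 1.0000 0.0000 0.0000
    outer loop
      vertex 14.00 0.00 0.00
      vertex 14.00 6.00 20.00
      vertex 14.00 0.00 20.00
    endloop
  endfacet
  facet normal 0.0000 1.0000 0.0000
    outer loop
      vertex 14.00 6.00 0.00
      vertex 4.00 6.00 0.00
      vertex 4.00 6.00 20.00
    endloop
  endfacet
  facet normal 0.0000 1.0000 0.0000
    outer loop
      vertex 14.00 6.00 0.00
      vertex 4.00 6.00 20.00
      vertex 14.00 6.00 20.00
    endloop
  endfacet
  facet normal 1.0000 0.0000 0.0000
    outer loop
      vertex 4.00 6.00 0.00
      vertex 4.00 21.00 0.00
      vertex 4.00 21.00 20.00
    endloop
  endfacet
  facet normal 1.0000 0.0000 0.0000
    outer loop
      vertex 4.00 6.00 0.00
      vertex 4.00 21.00 20.00
      vertex 4.00 6.00 20.00
    endloop
  endfacet
  facet normal 0.0000 1.0000 0.0000
    outer loop
      vertex 4.00 21.00 0.00
      vertex 0.00 21.00 0.00
      vertex 0.00 21.00 20.00
    endloop
  endfacet
  facet normal 0.0000 1.0000 0.0000
    outer loop
      vertex 4.00 21.00 0.00
      vertex 0.00 21.00 20.00
      vertex 4.00 21.00 20.00
    endloop
  endfacet
  facet normal -1.0000 0.0000 0.0000
    outer loop
      vertex 0.00 21.00 0.00
      vertex 0.00 0.00 0.00
      vertex 0.00 0.00 20.00
    endloop
  endfacet
  facet normal -1.0000 0.0000 0.0000
    outer loop
      vertex 0.00 21.00 0.00
      vertex 0.00 0.00 20.00
      vertex 0.00 21.00 20.00
    endloop
  endfacet
endsolid part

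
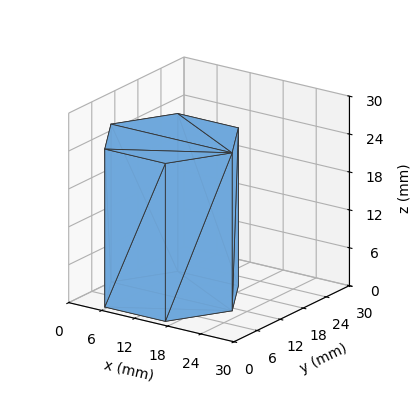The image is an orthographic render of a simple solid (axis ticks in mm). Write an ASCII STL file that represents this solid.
Reading the render: the shape is a regular 6-sided prism (a cylinder approximated with 6 flat sides), circumscribed radius ≈ 11 mm, height ≈ 25 mm (dimensions read to the nearest mm from the axis ticks). For the STL, each face is triangulated and given an outward normal.

solid part
  facet normal 0.0000 0.0000 -1.0000
    outer loop
      vertex 5.5 20.5 0.0
      vertex 16.5 20.5 0.0
      vertex 22.0 11.0 0.0
    endloop
  endfacet
  facet normal 0.0000 0.0000 -1.0000
    outer loop
      vertex 0.0 11.0 0.0
      vertex 5.5 20.5 0.0
      vertex 22.0 11.0 0.0
    endloop
  endfacet
  facet normal 0.0000 0.0000 -1.0000
    outer loop
      vertex 5.5 1.5 0.0
      vertex 0.0 11.0 0.0
      vertex 22.0 11.0 0.0
    endloop
  endfacet
  facet normal 0.0000 0.0000 -1.0000
    outer loop
      vertex 16.5 1.5 0.0
      vertex 5.5 1.5 0.0
      vertex 22.0 11.0 0.0
    endloop
  endfacet
  facet normal 0.0000 0.0000 1.0000
    outer loop
      vertex 22.0 11.0 25.0
      vertex 16.5 20.5 25.0
      vertex 5.5 20.5 25.0
    endloop
  endfacet
  facet normal 0.0000 0.0000 1.0000
    outer loop
      vertex 22.0 11.0 25.0
      vertex 5.5 20.5 25.0
      vertex 0.0 11.0 25.0
    endloop
  endfacet
  facet normal 0.0000 0.0000 1.0000
    outer loop
      vertex 22.0 11.0 25.0
      vertex 0.0 11.0 25.0
      vertex 5.5 1.5 25.0
    endloop
  endfacet
  facet normal 0.0000 0.0000 1.0000
    outer loop
      vertex 22.0 11.0 25.0
      vertex 5.5 1.5 25.0
      vertex 16.5 1.5 25.0
    endloop
  endfacet
  facet normal 0.8654 0.5010 0.0000
    outer loop
      vertex 22.0 11.0 0.0
      vertex 16.5 20.5 0.0
      vertex 16.5 20.5 25.0
    endloop
  endfacet
  facet normal 0.8654 0.5010 0.0000
    outer loop
      vertex 22.0 11.0 0.0
      vertex 16.5 20.5 25.0
      vertex 22.0 11.0 25.0
    endloop
  endfacet
  facet normal 0.0000 1.0000 0.0000
    outer loop
      vertex 16.5 20.5 0.0
      vertex 5.5 20.5 0.0
      vertex 5.5 20.5 25.0
    endloop
  endfacet
  facet normal 0.0000 1.0000 0.0000
    outer loop
      vertex 16.5 20.5 0.0
      vertex 5.5 20.5 25.0
      vertex 16.5 20.5 25.0
    endloop
  endfacet
  facet normal -0.8654 0.5010 0.0000
    outer loop
      vertex 5.5 20.5 0.0
      vertex 0.0 11.0 0.0
      vertex 0.0 11.0 25.0
    endloop
  endfacet
  facet normal -0.8654 0.5010 0.0000
    outer loop
      vertex 5.5 20.5 0.0
      vertex 0.0 11.0 25.0
      vertex 5.5 20.5 25.0
    endloop
  endfacet
  facet normal -0.8654 -0.5010 0.0000
    outer loop
      vertex 0.0 11.0 0.0
      vertex 5.5 1.5 0.0
      vertex 5.5 1.5 25.0
    endloop
  endfacet
  facet normal -0.8654 -0.5010 0.0000
    outer loop
      vertex 0.0 11.0 0.0
      vertex 5.5 1.5 25.0
      vertex 0.0 11.0 25.0
    endloop
  endfacet
  facet normal 0.0000 -1.0000 0.0000
    outer loop
      vertex 5.5 1.5 0.0
      vertex 16.5 1.5 0.0
      vertex 16.5 1.5 25.0
    endloop
  endfacet
  facet normal 0.0000 -1.0000 0.0000
    outer loop
      vertex 5.5 1.5 0.0
      vertex 16.5 1.5 25.0
      vertex 5.5 1.5 25.0
    endloop
  endfacet
  facet normal 0.8654 -0.5010 0.0000
    outer loop
      vertex 16.5 1.5 0.0
      vertex 22.0 11.0 0.0
      vertex 22.0 11.0 25.0
    endloop
  endfacet
  facet normal 0.8654 -0.5010 0.0000
    outer loop
      vertex 16.5 1.5 0.0
      vertex 22.0 11.0 25.0
      vertex 16.5 1.5 25.0
    endloop
  endfacet
endsolid part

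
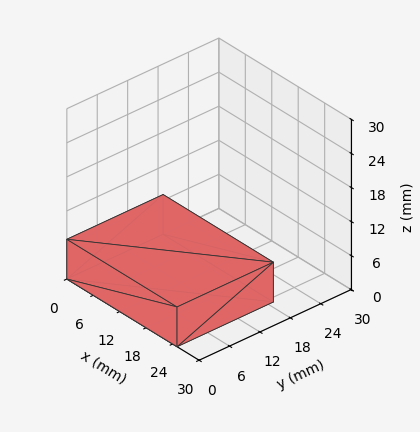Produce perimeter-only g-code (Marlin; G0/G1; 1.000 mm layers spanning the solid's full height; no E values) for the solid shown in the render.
Reading the render: the shape is a rectangular box, roughly 25 × 19 mm footprint and 7 mm tall (dimensions read to the nearest mm from the axis ticks). For the g-code, the solid's height is divided into equal slices at the stated Δz and each level perimeter traced with G1 moves after a G0 lift.

; perimeter-only toolpath
G21 ; units = mm
G90 ; absolute positioning
G28 ; home
; layer 1
G0 Z1.000
G0 X0.000 Y0.000
G1 X25.000 Y0.000
G1 X25.000 Y19.000
G1 X0.000 Y19.000
G1 X0.000 Y0.000
; layer 2
G0 Z2.000
G0 X0.000 Y0.000
G1 X25.000 Y0.000
G1 X25.000 Y19.000
G1 X0.000 Y19.000
G1 X0.000 Y0.000
; layer 3
G0 Z3.000
G0 X0.000 Y0.000
G1 X25.000 Y0.000
G1 X25.000 Y19.000
G1 X0.000 Y19.000
G1 X0.000 Y0.000
; layer 4
G0 Z4.000
G0 X0.000 Y0.000
G1 X25.000 Y0.000
G1 X25.000 Y19.000
G1 X0.000 Y19.000
G1 X0.000 Y0.000
; layer 5
G0 Z5.000
G0 X0.000 Y0.000
G1 X25.000 Y0.000
G1 X25.000 Y19.000
G1 X0.000 Y19.000
G1 X0.000 Y0.000
; layer 6
G0 Z6.000
G0 X0.000 Y0.000
G1 X25.000 Y0.000
G1 X25.000 Y19.000
G1 X0.000 Y19.000
G1 X0.000 Y0.000
; layer 7
G0 Z7.000
G0 X0.000 Y0.000
G1 X25.000 Y0.000
G1 X25.000 Y19.000
G1 X0.000 Y19.000
G1 X0.000 Y0.000
M2 ; end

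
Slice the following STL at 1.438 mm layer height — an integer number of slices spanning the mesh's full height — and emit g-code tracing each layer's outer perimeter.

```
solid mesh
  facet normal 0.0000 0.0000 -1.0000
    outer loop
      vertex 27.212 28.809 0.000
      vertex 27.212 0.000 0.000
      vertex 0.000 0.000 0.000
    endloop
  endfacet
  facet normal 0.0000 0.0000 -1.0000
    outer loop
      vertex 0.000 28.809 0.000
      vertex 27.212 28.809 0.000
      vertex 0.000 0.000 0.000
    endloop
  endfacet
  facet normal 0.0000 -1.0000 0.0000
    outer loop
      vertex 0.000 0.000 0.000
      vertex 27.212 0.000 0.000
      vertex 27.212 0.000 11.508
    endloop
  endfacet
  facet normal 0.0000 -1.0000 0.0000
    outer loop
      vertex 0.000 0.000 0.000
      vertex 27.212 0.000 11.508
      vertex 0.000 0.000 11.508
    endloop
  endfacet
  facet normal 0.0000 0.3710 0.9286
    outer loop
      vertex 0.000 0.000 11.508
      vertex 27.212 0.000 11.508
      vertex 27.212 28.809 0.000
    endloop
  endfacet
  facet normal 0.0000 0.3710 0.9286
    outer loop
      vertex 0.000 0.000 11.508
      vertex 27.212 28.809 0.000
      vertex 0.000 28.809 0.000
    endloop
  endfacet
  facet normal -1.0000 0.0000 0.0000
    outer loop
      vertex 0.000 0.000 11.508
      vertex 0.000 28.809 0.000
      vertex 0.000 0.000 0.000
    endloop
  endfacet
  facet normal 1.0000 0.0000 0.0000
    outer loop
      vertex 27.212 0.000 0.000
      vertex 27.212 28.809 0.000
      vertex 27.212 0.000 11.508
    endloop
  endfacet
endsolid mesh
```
; perimeter-only toolpath
G21 ; units = mm
G90 ; absolute positioning
G28 ; home
; layer 1
G0 Z1.438
G0 X0.000 Y0.000
G1 X27.212 Y0.000
G1 X27.212 Y25.208
G1 X0.000 Y25.208
G1 X0.000 Y0.000
; layer 2
G0 Z2.877
G0 X0.000 Y0.000
G1 X27.212 Y0.000
G1 X27.212 Y21.607
G1 X0.000 Y21.607
G1 X0.000 Y0.000
; layer 3
G0 Z4.316
G0 X0.000 Y0.000
G1 X27.212 Y0.000
G1 X27.212 Y18.006
G1 X0.000 Y18.006
G1 X0.000 Y0.000
; layer 4
G0 Z5.754
G0 X0.000 Y0.000
G1 X27.212 Y0.000
G1 X27.212 Y14.405
G1 X0.000 Y14.405
G1 X0.000 Y0.000
; layer 5
G0 Z7.192
G0 X0.000 Y0.000
G1 X27.212 Y0.000
G1 X27.212 Y10.803
G1 X0.000 Y10.803
G1 X0.000 Y0.000
; layer 6
G0 Z8.631
G0 X0.000 Y0.000
G1 X27.212 Y0.000
G1 X27.212 Y7.202
G1 X0.000 Y7.202
G1 X0.000 Y0.000
; layer 7
G0 Z10.069
G0 X0.000 Y0.000
G1 X27.212 Y0.000
G1 X27.212 Y3.601
G1 X0.000 Y3.601
G1 X0.000 Y0.000
M2 ; end

The solid is a wedge (ramp): 27.2 × 28.8 mm base, rising to 11.5 mm along the y=0 edge and sloping linearly to z=0 at y=28.8. Slicing at Δz = 1.438 mm — 8 equal slices spanning the solid's height, so layer i sits at z = i·h/8 — gives 7 non-empty perimeters. Each is a 4-segment closed polygon; G0 lifts to the layer z and rapids to the start vertex, then G1 traces the edges. The cross-section shrinks linearly with z (the slice at the apex is degenerate and omitted).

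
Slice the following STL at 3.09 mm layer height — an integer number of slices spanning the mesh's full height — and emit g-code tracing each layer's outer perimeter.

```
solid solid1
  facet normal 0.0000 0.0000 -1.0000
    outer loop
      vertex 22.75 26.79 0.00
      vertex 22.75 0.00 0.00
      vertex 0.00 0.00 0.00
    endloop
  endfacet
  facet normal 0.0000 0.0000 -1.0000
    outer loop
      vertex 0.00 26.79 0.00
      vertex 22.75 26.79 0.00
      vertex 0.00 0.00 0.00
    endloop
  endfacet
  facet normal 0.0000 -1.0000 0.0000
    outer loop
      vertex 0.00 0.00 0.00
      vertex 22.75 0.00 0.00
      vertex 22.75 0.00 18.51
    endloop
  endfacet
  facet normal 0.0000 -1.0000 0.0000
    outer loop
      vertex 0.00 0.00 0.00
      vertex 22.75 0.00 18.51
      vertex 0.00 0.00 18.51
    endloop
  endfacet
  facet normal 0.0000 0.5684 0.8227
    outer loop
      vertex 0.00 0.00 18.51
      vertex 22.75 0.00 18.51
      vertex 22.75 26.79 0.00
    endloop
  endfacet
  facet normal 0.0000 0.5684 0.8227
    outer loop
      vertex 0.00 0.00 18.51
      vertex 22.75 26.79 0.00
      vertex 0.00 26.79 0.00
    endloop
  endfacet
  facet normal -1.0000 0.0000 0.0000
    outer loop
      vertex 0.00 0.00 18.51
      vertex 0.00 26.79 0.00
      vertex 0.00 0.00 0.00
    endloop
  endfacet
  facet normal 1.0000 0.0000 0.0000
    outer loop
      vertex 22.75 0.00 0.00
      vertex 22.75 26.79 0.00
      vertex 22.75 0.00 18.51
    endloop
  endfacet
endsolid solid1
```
; perimeter-only toolpath
G21 ; units = mm
G90 ; absolute positioning
G28 ; home
; layer 1
G0 Z3.09
G0 X0.00 Y0.00
G1 X22.75 Y0.00
G1 X22.75 Y22.32
G1 X0.00 Y22.32
G1 X0.00 Y0.00
; layer 2
G0 Z6.17
G0 X0.00 Y0.00
G1 X22.75 Y0.00
G1 X22.75 Y17.86
G1 X0.00 Y17.86
G1 X0.00 Y0.00
; layer 3
G0 Z9.26
G0 X0.00 Y0.00
G1 X22.75 Y0.00
G1 X22.75 Y13.39
G1 X0.00 Y13.39
G1 X0.00 Y0.00
; layer 4
G0 Z12.34
G0 X0.00 Y0.00
G1 X22.75 Y0.00
G1 X22.75 Y8.93
G1 X0.00 Y8.93
G1 X0.00 Y0.00
; layer 5
G0 Z15.43
G0 X0.00 Y0.00
G1 X22.75 Y0.00
G1 X22.75 Y4.46
G1 X0.00 Y4.46
G1 X0.00 Y0.00
M2 ; end

The solid is a wedge (ramp): 22.8 × 26.8 mm base, rising to 18.5 mm along the y=0 edge and sloping linearly to z=0 at y=26.8. Slicing at Δz = 3.09 mm — 6 equal slices spanning the solid's height, so layer i sits at z = i·h/6 — gives 5 non-empty perimeters. Each is a 4-segment closed polygon; G0 lifts to the layer z and rapids to the start vertex, then G1 traces the edges. The cross-section shrinks linearly with z (the slice at the apex is degenerate and omitted).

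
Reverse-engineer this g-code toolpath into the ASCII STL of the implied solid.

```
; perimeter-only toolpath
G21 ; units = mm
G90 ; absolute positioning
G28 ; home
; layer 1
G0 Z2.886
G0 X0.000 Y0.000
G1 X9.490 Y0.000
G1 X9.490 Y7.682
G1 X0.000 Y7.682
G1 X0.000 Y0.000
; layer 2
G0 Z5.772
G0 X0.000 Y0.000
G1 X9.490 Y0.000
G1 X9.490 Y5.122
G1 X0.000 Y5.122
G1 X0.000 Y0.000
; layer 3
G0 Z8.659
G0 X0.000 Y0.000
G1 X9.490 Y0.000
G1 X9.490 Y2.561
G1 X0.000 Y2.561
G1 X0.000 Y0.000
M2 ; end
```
solid part
  facet normal 0.0000 0.0000 -1.0000
    outer loop
      vertex 9.490 10.243 0.000
      vertex 9.490 0.000 0.000
      vertex 0.000 0.000 0.000
    endloop
  endfacet
  facet normal 0.0000 0.0000 -1.0000
    outer loop
      vertex 0.000 10.243 0.000
      vertex 9.490 10.243 0.000
      vertex 0.000 0.000 0.000
    endloop
  endfacet
  facet normal 0.0000 -1.0000 0.0000
    outer loop
      vertex 0.000 0.000 0.000
      vertex 9.490 0.000 0.000
      vertex 9.490 0.000 11.545
    endloop
  endfacet
  facet normal 0.0000 -1.0000 0.0000
    outer loop
      vertex 0.000 0.000 0.000
      vertex 9.490 0.000 11.545
      vertex 0.000 0.000 11.545
    endloop
  endfacet
  facet normal 0.0000 0.7480 0.6637
    outer loop
      vertex 0.000 0.000 11.545
      vertex 9.490 0.000 11.545
      vertex 9.490 10.243 0.000
    endloop
  endfacet
  facet normal 0.0000 0.7480 0.6637
    outer loop
      vertex 0.000 0.000 11.545
      vertex 9.490 10.243 0.000
      vertex 0.000 10.243 0.000
    endloop
  endfacet
  facet normal -1.0000 0.0000 0.0000
    outer loop
      vertex 0.000 0.000 11.545
      vertex 0.000 10.243 0.000
      vertex 0.000 0.000 0.000
    endloop
  endfacet
  facet normal 1.0000 0.0000 0.0000
    outer loop
      vertex 9.490 0.000 0.000
      vertex 9.490 10.243 0.000
      vertex 9.490 0.000 11.545
    endloop
  endfacet
endsolid part

The G0 Z moves step by Δz≈2.886 mm. The G1 loops shrink linearly with z, so the solid tapers from its base footprint up to z≈11.5. Closing with a flat bottom cap and the tapered top and triangulating gives 8 facets — a wedge (ramp): 9.49 × 10.2 mm base, rising to 11.5 mm along the y=0 edge and sloping linearly to z=0 at y=10.2.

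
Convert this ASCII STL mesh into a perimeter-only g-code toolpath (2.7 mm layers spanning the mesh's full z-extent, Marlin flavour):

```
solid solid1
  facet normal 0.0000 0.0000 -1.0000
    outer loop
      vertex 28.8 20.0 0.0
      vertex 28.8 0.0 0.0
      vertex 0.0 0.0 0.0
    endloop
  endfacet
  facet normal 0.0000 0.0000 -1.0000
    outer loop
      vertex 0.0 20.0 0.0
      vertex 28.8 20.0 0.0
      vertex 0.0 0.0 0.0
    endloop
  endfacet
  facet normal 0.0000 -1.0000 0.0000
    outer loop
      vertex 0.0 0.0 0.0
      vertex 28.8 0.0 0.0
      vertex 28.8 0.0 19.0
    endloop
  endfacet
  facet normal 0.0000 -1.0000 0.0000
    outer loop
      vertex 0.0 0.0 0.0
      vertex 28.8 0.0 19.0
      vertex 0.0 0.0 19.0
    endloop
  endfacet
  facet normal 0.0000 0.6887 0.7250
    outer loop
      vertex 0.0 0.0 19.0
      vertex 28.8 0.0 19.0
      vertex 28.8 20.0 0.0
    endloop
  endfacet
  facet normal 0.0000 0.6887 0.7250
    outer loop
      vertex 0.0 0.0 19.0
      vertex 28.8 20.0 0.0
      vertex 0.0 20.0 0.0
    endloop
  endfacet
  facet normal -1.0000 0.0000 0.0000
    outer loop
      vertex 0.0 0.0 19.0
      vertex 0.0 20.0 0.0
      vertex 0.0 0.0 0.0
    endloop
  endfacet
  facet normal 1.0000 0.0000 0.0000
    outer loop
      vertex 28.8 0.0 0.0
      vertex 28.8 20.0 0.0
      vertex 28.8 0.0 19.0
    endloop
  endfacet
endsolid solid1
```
; perimeter-only toolpath
G21 ; units = mm
G90 ; absolute positioning
G28 ; home
; layer 1
G0 Z2.7
G0 X0.0 Y0.0
G1 X28.8 Y0.0
G1 X28.8 Y17.1
G1 X0.0 Y17.1
G1 X0.0 Y0.0
; layer 2
G0 Z5.4
G0 X0.0 Y0.0
G1 X28.8 Y0.0
G1 X28.8 Y14.3
G1 X0.0 Y14.3
G1 X0.0 Y0.0
; layer 3
G0 Z8.1
G0 X0.0 Y0.0
G1 X28.8 Y0.0
G1 X28.8 Y11.4
G1 X0.0 Y11.4
G1 X0.0 Y0.0
; layer 4
G0 Z10.9
G0 X0.0 Y0.0
G1 X28.8 Y0.0
G1 X28.8 Y8.6
G1 X0.0 Y8.6
G1 X0.0 Y0.0
; layer 5
G0 Z13.6
G0 X0.0 Y0.0
G1 X28.8 Y0.0
G1 X28.8 Y5.7
G1 X0.0 Y5.7
G1 X0.0 Y0.0
; layer 6
G0 Z16.3
G0 X0.0 Y0.0
G1 X28.8 Y0.0
G1 X28.8 Y2.9
G1 X0.0 Y2.9
G1 X0.0 Y0.0
M2 ; end

The solid is a wedge (ramp): 28.8 × 20 mm base, rising to 19 mm along the y=0 edge and sloping linearly to z=0 at y=20. Slicing at Δz = 2.7 mm — 7 equal slices spanning the solid's height, so layer i sits at z = i·h/7 — gives 6 non-empty perimeters. Each is a 4-segment closed polygon; G0 lifts to the layer z and rapids to the start vertex, then G1 traces the edges. The cross-section shrinks linearly with z (the slice at the apex is degenerate and omitted).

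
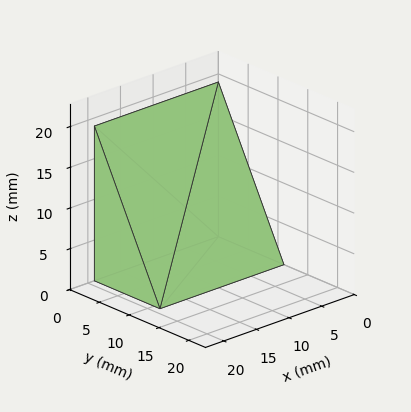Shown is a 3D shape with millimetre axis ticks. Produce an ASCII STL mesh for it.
Reading the render: the shape is a wedge (ramp): 19 × 11 mm base, rising to 19 mm along the y=0 edge and sloping linearly to z=0 at y=11 (dimensions read to the nearest mm from the axis ticks). For the STL, each face is triangulated and given an outward normal.

solid part
  facet normal 0.0000 0.0000 -1.0000
    outer loop
      vertex 19.0 11.0 0.0
      vertex 19.0 0.0 0.0
      vertex 0.0 0.0 0.0
    endloop
  endfacet
  facet normal 0.0000 0.0000 -1.0000
    outer loop
      vertex 0.0 11.0 0.0
      vertex 19.0 11.0 0.0
      vertex 0.0 0.0 0.0
    endloop
  endfacet
  facet normal 0.0000 -1.0000 0.0000
    outer loop
      vertex 0.0 0.0 0.0
      vertex 19.0 0.0 0.0
      vertex 19.0 0.0 19.0
    endloop
  endfacet
  facet normal 0.0000 -1.0000 0.0000
    outer loop
      vertex 0.0 0.0 0.0
      vertex 19.0 0.0 19.0
      vertex 0.0 0.0 19.0
    endloop
  endfacet
  facet normal 0.0000 0.8654 0.5010
    outer loop
      vertex 0.0 0.0 19.0
      vertex 19.0 0.0 19.0
      vertex 19.0 11.0 0.0
    endloop
  endfacet
  facet normal 0.0000 0.8654 0.5010
    outer loop
      vertex 0.0 0.0 19.0
      vertex 19.0 11.0 0.0
      vertex 0.0 11.0 0.0
    endloop
  endfacet
  facet normal -1.0000 0.0000 0.0000
    outer loop
      vertex 0.0 0.0 19.0
      vertex 0.0 11.0 0.0
      vertex 0.0 0.0 0.0
    endloop
  endfacet
  facet normal 1.0000 0.0000 0.0000
    outer loop
      vertex 19.0 0.0 0.0
      vertex 19.0 11.0 0.0
      vertex 19.0 0.0 19.0
    endloop
  endfacet
endsolid part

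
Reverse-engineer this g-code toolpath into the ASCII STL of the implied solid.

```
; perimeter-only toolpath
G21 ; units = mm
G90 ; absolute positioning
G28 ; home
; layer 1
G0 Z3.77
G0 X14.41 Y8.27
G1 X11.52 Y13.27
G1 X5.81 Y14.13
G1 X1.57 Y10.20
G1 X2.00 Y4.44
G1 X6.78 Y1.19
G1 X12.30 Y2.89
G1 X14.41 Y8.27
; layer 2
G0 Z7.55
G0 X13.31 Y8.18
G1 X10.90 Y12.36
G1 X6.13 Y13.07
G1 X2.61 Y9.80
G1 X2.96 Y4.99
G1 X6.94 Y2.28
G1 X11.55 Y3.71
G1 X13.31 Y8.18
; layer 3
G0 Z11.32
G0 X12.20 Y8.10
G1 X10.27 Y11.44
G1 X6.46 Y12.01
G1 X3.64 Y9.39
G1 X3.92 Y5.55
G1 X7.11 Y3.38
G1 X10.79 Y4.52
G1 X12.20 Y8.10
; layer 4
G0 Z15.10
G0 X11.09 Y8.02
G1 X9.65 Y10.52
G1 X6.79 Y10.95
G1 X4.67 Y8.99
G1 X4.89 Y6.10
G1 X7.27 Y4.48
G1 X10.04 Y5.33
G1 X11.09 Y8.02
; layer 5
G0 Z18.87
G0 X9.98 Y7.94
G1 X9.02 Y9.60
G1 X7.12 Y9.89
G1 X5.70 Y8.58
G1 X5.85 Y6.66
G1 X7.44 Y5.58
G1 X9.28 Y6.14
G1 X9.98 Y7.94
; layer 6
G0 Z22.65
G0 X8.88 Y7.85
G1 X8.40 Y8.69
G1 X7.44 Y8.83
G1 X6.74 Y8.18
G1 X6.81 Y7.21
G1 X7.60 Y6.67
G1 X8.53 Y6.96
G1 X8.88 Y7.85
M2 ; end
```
solid part
  facet normal 0.0000 0.0000 -1.0000
    outer loop
      vertex 5.48 15.19 0.00
      vertex 12.15 14.19 0.00
      vertex 15.52 8.35 0.00
    endloop
  endfacet
  facet normal 0.0000 0.0000 -1.0000
    outer loop
      vertex 0.54 10.61 0.00
      vertex 5.48 15.19 0.00
      vertex 15.52 8.35 0.00
    endloop
  endfacet
  facet normal 0.0000 0.0000 -1.0000
    outer loop
      vertex 1.04 3.88 0.00
      vertex 0.54 10.61 0.00
      vertex 15.52 8.35 0.00
    endloop
  endfacet
  facet normal 0.0000 0.0000 -1.0000
    outer loop
      vertex 6.61 0.09 0.00
      vertex 1.04 3.88 0.00
      vertex 15.52 8.35 0.00
    endloop
  endfacet
  facet normal 0.0000 0.0000 -1.0000
    outer loop
      vertex 13.06 2.08 0.00
      vertex 6.61 0.09 0.00
      vertex 15.52 8.35 0.00
    endloop
  endfacet
  facet normal 0.8372 0.4831 0.2562
    outer loop
      vertex 15.52 8.35 0.00
      vertex 12.15 14.19 0.00
      vertex 7.77 7.77 26.42
    endloop
  endfacet
  facet normal 0.1433 0.9560 0.2561
    outer loop
      vertex 12.15 14.19 0.00
      vertex 5.48 15.19 0.00
      vertex 7.77 7.77 26.42
    endloop
  endfacet
  facet normal -0.6572 0.7089 0.2561
    outer loop
      vertex 5.48 15.19 0.00
      vertex 0.54 10.61 0.00
      vertex 7.77 7.77 26.42
    endloop
  endfacet
  facet normal -0.9640 -0.0716 0.2561
    outer loop
      vertex 0.54 10.61 0.00
      vertex 1.04 3.88 0.00
      vertex 7.77 7.77 26.42
    endloop
  endfacet
  facet normal -0.5438 -0.7992 0.2562
    outer loop
      vertex 1.04 3.88 0.00
      vertex 6.61 0.09 0.00
      vertex 7.77 7.77 26.42
    endloop
  endfacet
  facet normal 0.2850 -0.9237 0.2560
    outer loop
      vertex 6.61 0.09 0.00
      vertex 13.06 2.08 0.00
      vertex 7.77 7.77 26.42
    endloop
  endfacet
  facet normal 0.8998 -0.3530 0.2562
    outer loop
      vertex 13.06 2.08 0.00
      vertex 15.52 8.35 0.00
      vertex 7.77 7.77 26.42
    endloop
  endfacet
endsolid part

The G0 Z moves step by Δz≈3.77 mm. The G1 loops shrink linearly with z, so the solid tapers from its base footprint up to z≈26.4. Closing with a flat bottom cap and the tapered top and triangulating gives 12 facets — a regular 7-sided pyramid, base circumscribed radius ≈ 7.77 mm, apex at z ≈ 26.4 mm.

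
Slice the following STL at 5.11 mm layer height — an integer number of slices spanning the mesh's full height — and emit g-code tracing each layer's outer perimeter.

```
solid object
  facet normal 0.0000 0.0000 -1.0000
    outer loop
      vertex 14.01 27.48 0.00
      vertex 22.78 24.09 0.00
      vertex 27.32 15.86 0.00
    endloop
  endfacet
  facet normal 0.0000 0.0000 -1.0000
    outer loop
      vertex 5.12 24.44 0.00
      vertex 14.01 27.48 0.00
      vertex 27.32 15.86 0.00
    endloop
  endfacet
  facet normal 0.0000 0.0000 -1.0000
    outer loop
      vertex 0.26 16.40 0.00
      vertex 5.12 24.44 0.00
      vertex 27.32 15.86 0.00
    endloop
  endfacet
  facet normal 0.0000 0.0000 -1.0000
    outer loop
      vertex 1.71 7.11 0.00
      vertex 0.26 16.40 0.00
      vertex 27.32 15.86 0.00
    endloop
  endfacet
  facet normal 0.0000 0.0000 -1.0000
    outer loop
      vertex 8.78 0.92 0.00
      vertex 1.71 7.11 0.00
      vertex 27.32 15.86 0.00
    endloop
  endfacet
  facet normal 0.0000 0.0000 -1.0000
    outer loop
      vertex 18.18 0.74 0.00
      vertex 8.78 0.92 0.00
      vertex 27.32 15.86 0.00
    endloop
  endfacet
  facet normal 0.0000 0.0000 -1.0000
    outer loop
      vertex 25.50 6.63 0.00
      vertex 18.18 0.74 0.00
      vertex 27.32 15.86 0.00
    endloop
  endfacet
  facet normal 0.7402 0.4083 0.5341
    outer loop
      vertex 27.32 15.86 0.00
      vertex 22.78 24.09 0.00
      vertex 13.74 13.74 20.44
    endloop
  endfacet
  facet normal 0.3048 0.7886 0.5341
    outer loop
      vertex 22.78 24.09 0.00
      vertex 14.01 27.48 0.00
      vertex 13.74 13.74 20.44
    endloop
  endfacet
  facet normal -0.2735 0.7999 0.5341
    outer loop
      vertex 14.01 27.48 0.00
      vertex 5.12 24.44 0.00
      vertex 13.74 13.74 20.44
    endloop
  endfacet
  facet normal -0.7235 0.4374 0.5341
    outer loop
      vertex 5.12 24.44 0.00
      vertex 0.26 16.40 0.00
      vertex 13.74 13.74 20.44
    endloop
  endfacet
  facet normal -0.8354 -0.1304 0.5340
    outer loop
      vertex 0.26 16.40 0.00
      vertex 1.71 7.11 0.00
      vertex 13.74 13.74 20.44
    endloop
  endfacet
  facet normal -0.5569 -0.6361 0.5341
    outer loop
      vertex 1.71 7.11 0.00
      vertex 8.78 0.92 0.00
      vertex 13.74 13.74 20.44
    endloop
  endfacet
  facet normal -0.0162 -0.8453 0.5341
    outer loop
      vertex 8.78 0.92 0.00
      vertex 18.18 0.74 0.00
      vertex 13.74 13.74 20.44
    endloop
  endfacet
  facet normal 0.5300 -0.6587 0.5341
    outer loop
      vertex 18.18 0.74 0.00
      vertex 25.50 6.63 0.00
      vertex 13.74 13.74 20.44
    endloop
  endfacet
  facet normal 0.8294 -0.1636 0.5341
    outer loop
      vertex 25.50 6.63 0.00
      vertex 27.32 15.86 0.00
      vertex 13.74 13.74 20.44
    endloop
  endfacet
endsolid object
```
; perimeter-only toolpath
G21 ; units = mm
G90 ; absolute positioning
G28 ; home
; layer 1
G0 Z5.11
G0 X23.93 Y15.33
G1 X20.52 Y21.50
G1 X13.94 Y24.04
G1 X7.28 Y21.77
G1 X3.63 Y15.73
G1 X4.72 Y8.77
G1 X10.02 Y4.12
G1 X17.07 Y3.99
G1 X22.56 Y8.41
G1 X23.93 Y15.33
; layer 2
G0 Z10.22
G0 X20.53 Y14.80
G1 X18.26 Y18.91
G1 X13.88 Y20.61
G1 X9.43 Y19.09
G1 X7.00 Y15.07
G1 X7.72 Y10.43
G1 X11.26 Y7.33
G1 X15.96 Y7.24
G1 X19.62 Y10.19
G1 X20.53 Y14.80
; layer 3
G0 Z15.33
G0 X17.13 Y14.27
G1 X16.00 Y16.33
G1 X13.81 Y17.18
G1 X11.58 Y16.41
G1 X10.37 Y14.40
G1 X10.73 Y12.08
G1 X12.50 Y10.54
G1 X14.85 Y10.49
G1 X16.68 Y11.96
G1 X17.13 Y14.27
M2 ; end

The solid is a regular 9-sided pyramid, base circumscribed radius ≈ 13.7 mm, apex at z ≈ 20.4 mm. Slicing at Δz = 5.11 mm — 4 equal slices spanning the solid's height, so layer i sits at z = i·h/4 — gives 3 non-empty perimeters. Each is a 9-segment closed polygon; G0 lifts to the layer z and rapids to the start vertex, then G1 traces the edges. The cross-section shrinks linearly with z (the slice at the apex is degenerate and omitted).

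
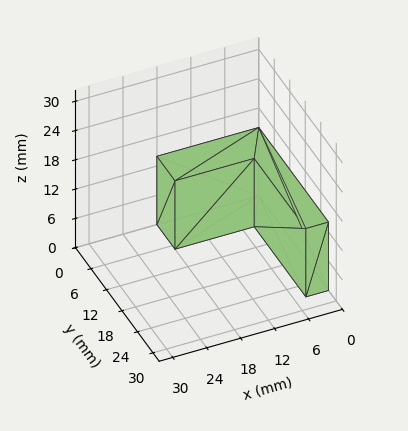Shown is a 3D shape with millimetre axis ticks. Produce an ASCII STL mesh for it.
Reading the render: the shape is an L-shaped prism: outer 18 × 27 mm, arm thicknesses ≈ 7 mm (horizontal) and 4 mm (vertical), extruded 14 mm in z (dimensions read to the nearest mm from the axis ticks). For the STL, each face is triangulated and given an outward normal.

solid part
  facet normal 0.0000 0.0000 -1.0000
    outer loop
      vertex 18.000 7.000 0.000
      vertex 18.000 0.000 0.000
      vertex 0.000 0.000 0.000
    endloop
  endfacet
  facet normal 0.0000 0.0000 -1.0000
    outer loop
      vertex 4.000 7.000 0.000
      vertex 18.000 7.000 0.000
      vertex 0.000 0.000 0.000
    endloop
  endfacet
  facet normal 0.0000 0.0000 -1.0000
    outer loop
      vertex 4.000 27.000 0.000
      vertex 4.000 7.000 0.000
      vertex 0.000 0.000 0.000
    endloop
  endfacet
  facet normal 0.0000 0.0000 -1.0000
    outer loop
      vertex 0.000 27.000 0.000
      vertex 4.000 27.000 0.000
      vertex 0.000 0.000 0.000
    endloop
  endfacet
  facet normal 0.0000 0.0000 1.0000
    outer loop
      vertex 0.000 0.000 14.000
      vertex 18.000 0.000 14.000
      vertex 18.000 7.000 14.000
    endloop
  endfacet
  facet normal 0.0000 0.0000 1.0000
    outer loop
      vertex 0.000 0.000 14.000
      vertex 18.000 7.000 14.000
      vertex 4.000 7.000 14.000
    endloop
  endfacet
  facet normal 0.0000 0.0000 1.0000
    outer loop
      vertex 0.000 0.000 14.000
      vertex 4.000 7.000 14.000
      vertex 4.000 27.000 14.000
    endloop
  endfacet
  facet normal 0.0000 0.0000 1.0000
    outer loop
      vertex 0.000 0.000 14.000
      vertex 4.000 27.000 14.000
      vertex 0.000 27.000 14.000
    endloop
  endfacet
  facet normal 0.0000 -1.0000 0.0000
    outer loop
      vertex 0.000 0.000 0.000
      vertex 18.000 0.000 0.000
      vertex 18.000 0.000 14.000
    endloop
  endfacet
  facet normal 0.0000 -1.0000 0.0000
    outer loop
      vertex 0.000 0.000 0.000
      vertex 18.000 0.000 14.000
      vertex 0.000 0.000 14.000
    endloop
  endfacet
  facet normal 1.0000 0.0000 0.0000
    outer loop
      vertex 18.000 0.000 0.000
      vertex 18.000 7.000 0.000
      vertex 18.000 7.000 14.000
    endloop
  endfacet
  facet normal 1.0000 0.0000 0.0000
    outer loop
      vertex 18.000 0.000 0.000
      vertex 18.000 7.000 14.000
      vertex 18.000 0.000 14.000
    endloop
  endfacet
  facet normal 0.0000 1.0000 0.0000
    outer loop
      vertex 18.000 7.000 0.000
      vertex 4.000 7.000 0.000
      vertex 4.000 7.000 14.000
    endloop
  endfacet
  facet normal 0.0000 1.0000 0.0000
    outer loop
      vertex 18.000 7.000 0.000
      vertex 4.000 7.000 14.000
      vertex 18.000 7.000 14.000
    endloop
  endfacet
  facet normal 1.0000 0.0000 0.0000
    outer loop
      vertex 4.000 7.000 0.000
      vertex 4.000 27.000 0.000
      vertex 4.000 27.000 14.000
    endloop
  endfacet
  facet normal 1.0000 0.0000 0.0000
    outer loop
      vertex 4.000 7.000 0.000
      vertex 4.000 27.000 14.000
      vertex 4.000 7.000 14.000
    endloop
  endfacet
  facet normal 0.0000 1.0000 0.0000
    outer loop
      vertex 4.000 27.000 0.000
      vertex 0.000 27.000 0.000
      vertex 0.000 27.000 14.000
    endloop
  endfacet
  facet normal 0.0000 1.0000 0.0000
    outer loop
      vertex 4.000 27.000 0.000
      vertex 0.000 27.000 14.000
      vertex 4.000 27.000 14.000
    endloop
  endfacet
  facet normal -1.0000 0.0000 0.0000
    outer loop
      vertex 0.000 27.000 0.000
      vertex 0.000 0.000 0.000
      vertex 0.000 0.000 14.000
    endloop
  endfacet
  facet normal -1.0000 0.0000 0.0000
    outer loop
      vertex 0.000 27.000 0.000
      vertex 0.000 0.000 14.000
      vertex 0.000 27.000 14.000
    endloop
  endfacet
endsolid part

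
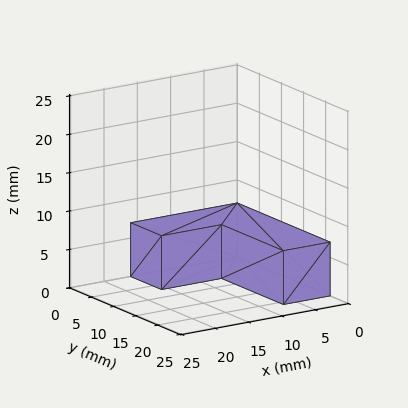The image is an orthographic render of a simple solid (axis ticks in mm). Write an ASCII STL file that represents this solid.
Reading the render: the shape is an L-shaped prism: outer 16 × 21 mm, arm thicknesses ≈ 7 mm (horizontal) and 7 mm (vertical), extruded 7 mm in z (dimensions read to the nearest mm from the axis ticks). For the STL, each face is triangulated and given an outward normal.

solid part
  facet normal 0.0000 0.0000 -1.0000
    outer loop
      vertex 16.0 7.0 0.0
      vertex 16.0 0.0 0.0
      vertex 0.0 0.0 0.0
    endloop
  endfacet
  facet normal 0.0000 0.0000 -1.0000
    outer loop
      vertex 7.0 7.0 0.0
      vertex 16.0 7.0 0.0
      vertex 0.0 0.0 0.0
    endloop
  endfacet
  facet normal 0.0000 0.0000 -1.0000
    outer loop
      vertex 7.0 21.0 0.0
      vertex 7.0 7.0 0.0
      vertex 0.0 0.0 0.0
    endloop
  endfacet
  facet normal 0.0000 0.0000 -1.0000
    outer loop
      vertex 0.0 21.0 0.0
      vertex 7.0 21.0 0.0
      vertex 0.0 0.0 0.0
    endloop
  endfacet
  facet normal 0.0000 0.0000 1.0000
    outer loop
      vertex 0.0 0.0 7.0
      vertex 16.0 0.0 7.0
      vertex 16.0 7.0 7.0
    endloop
  endfacet
  facet normal 0.0000 0.0000 1.0000
    outer loop
      vertex 0.0 0.0 7.0
      vertex 16.0 7.0 7.0
      vertex 7.0 7.0 7.0
    endloop
  endfacet
  facet normal 0.0000 0.0000 1.0000
    outer loop
      vertex 0.0 0.0 7.0
      vertex 7.0 7.0 7.0
      vertex 7.0 21.0 7.0
    endloop
  endfacet
  facet normal 0.0000 0.0000 1.0000
    outer loop
      vertex 0.0 0.0 7.0
      vertex 7.0 21.0 7.0
      vertex 0.0 21.0 7.0
    endloop
  endfacet
  facet normal 0.0000 -1.0000 0.0000
    outer loop
      vertex 0.0 0.0 0.0
      vertex 16.0 0.0 0.0
      vertex 16.0 0.0 7.0
    endloop
  endfacet
  facet normal 0.0000 -1.0000 0.0000
    outer loop
      vertex 0.0 0.0 0.0
      vertex 16.0 0.0 7.0
      vertex 0.0 0.0 7.0
    endloop
  endfacet
  facet normal 1.0000 0.0000 0.0000
    outer loop
      vertex 16.0 0.0 0.0
      vertex 16.0 7.0 0.0
      vertex 16.0 7.0 7.0
    endloop
  endfacet
  facet normal 1.0000 0.0000 0.0000
    outer loop
      vertex 16.0 0.0 0.0
      vertex 16.0 7.0 7.0
      vertex 16.0 0.0 7.0
    endloop
  endfacet
  facet normal 0.0000 1.0000 0.0000
    outer loop
      vertex 16.0 7.0 0.0
      vertex 7.0 7.0 0.0
      vertex 7.0 7.0 7.0
    endloop
  endfacet
  facet normal 0.0000 1.0000 0.0000
    outer loop
      vertex 16.0 7.0 0.0
      vertex 7.0 7.0 7.0
      vertex 16.0 7.0 7.0
    endloop
  endfacet
  facet normal 1.0000 0.0000 0.0000
    outer loop
      vertex 7.0 7.0 0.0
      vertex 7.0 21.0 0.0
      vertex 7.0 21.0 7.0
    endloop
  endfacet
  facet normal 1.0000 0.0000 0.0000
    outer loop
      vertex 7.0 7.0 0.0
      vertex 7.0 21.0 7.0
      vertex 7.0 7.0 7.0
    endloop
  endfacet
  facet normal 0.0000 1.0000 0.0000
    outer loop
      vertex 7.0 21.0 0.0
      vertex 0.0 21.0 0.0
      vertex 0.0 21.0 7.0
    endloop
  endfacet
  facet normal 0.0000 1.0000 0.0000
    outer loop
      vertex 7.0 21.0 0.0
      vertex 0.0 21.0 7.0
      vertex 7.0 21.0 7.0
    endloop
  endfacet
  facet normal -1.0000 0.0000 0.0000
    outer loop
      vertex 0.0 21.0 0.0
      vertex 0.0 0.0 0.0
      vertex 0.0 0.0 7.0
    endloop
  endfacet
  facet normal -1.0000 0.0000 0.0000
    outer loop
      vertex 0.0 21.0 0.0
      vertex 0.0 0.0 7.0
      vertex 0.0 21.0 7.0
    endloop
  endfacet
endsolid part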